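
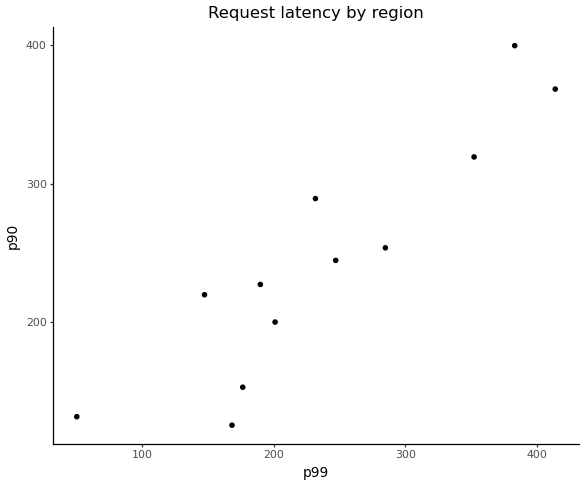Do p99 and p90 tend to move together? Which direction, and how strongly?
positive, strong

Points are positively correlated; strong (|r| ≈ 0.9).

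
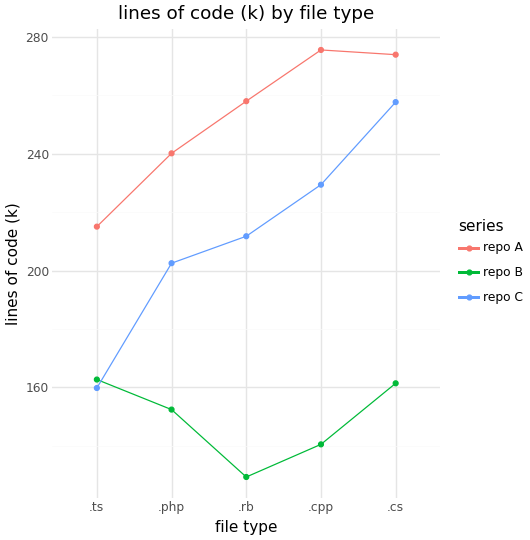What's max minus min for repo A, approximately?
Max .cpp ≈ 280, min .ts ≈ 220; range ≈ 60.

≈ 60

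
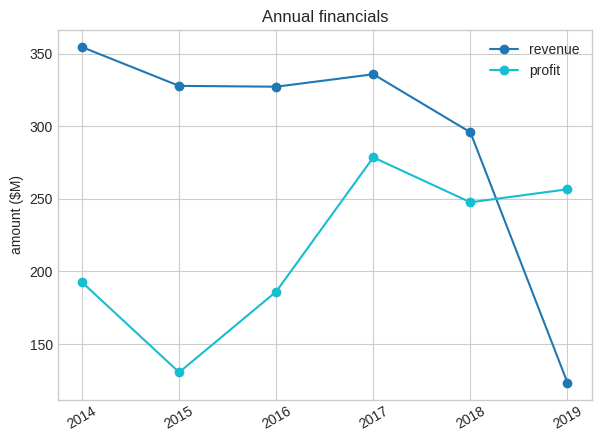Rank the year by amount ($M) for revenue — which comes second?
2017

Top 3 for revenue: 2014 ≈ 360, 2017 ≈ 340, 2015 ≈ 320.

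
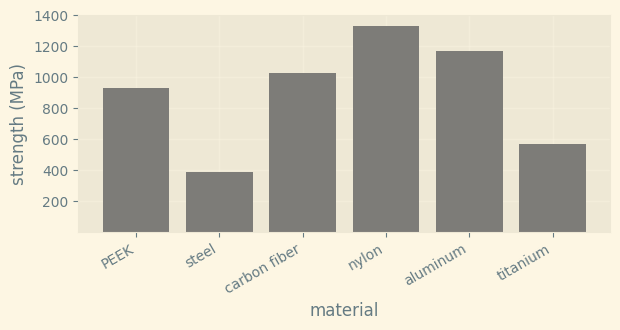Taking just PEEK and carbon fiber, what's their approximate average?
≈ 1000

(1000 + 1000) / 2 ≈ 1000.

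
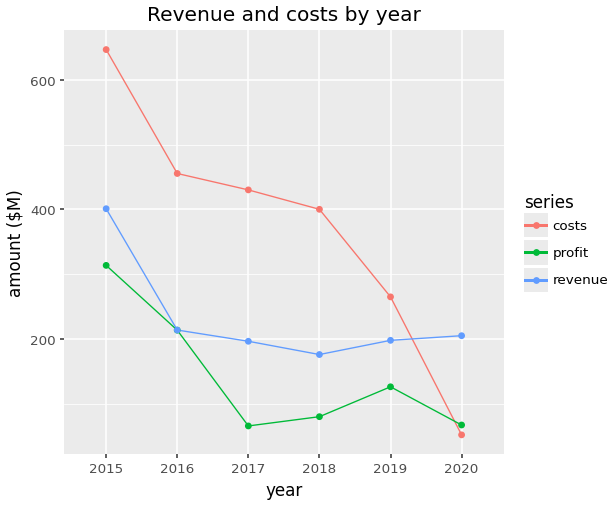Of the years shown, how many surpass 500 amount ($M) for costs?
Above 500: 2015.

1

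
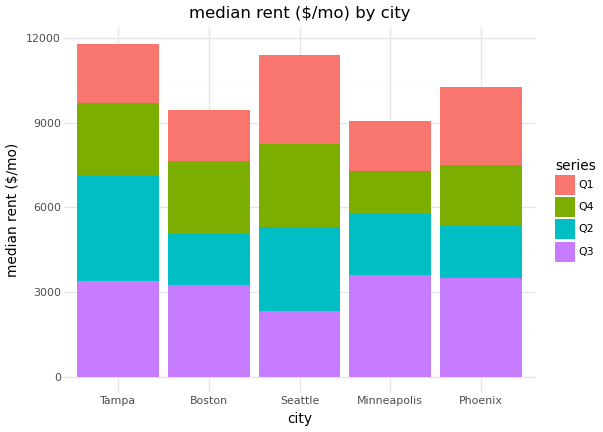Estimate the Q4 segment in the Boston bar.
≈ 3000

Q4 top ≈ 8000, bottom ≈ 5000; segment ≈ 3000.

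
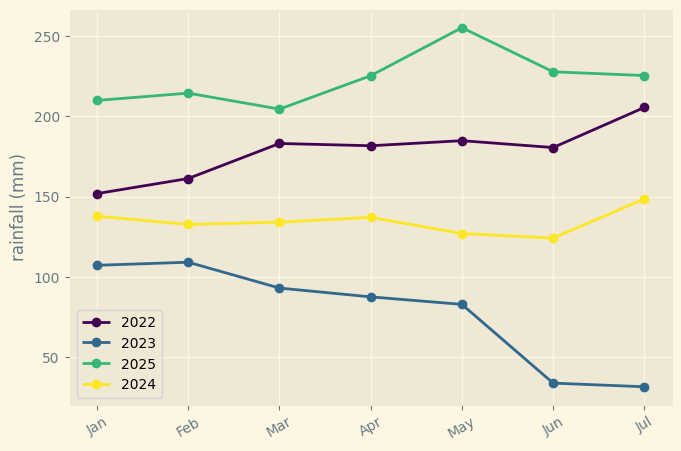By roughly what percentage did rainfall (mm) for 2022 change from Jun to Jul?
Jun ≈ 180, Jul ≈ 200; (200 − 180) / 180 ≈ +11.1%.

≈ +11.1%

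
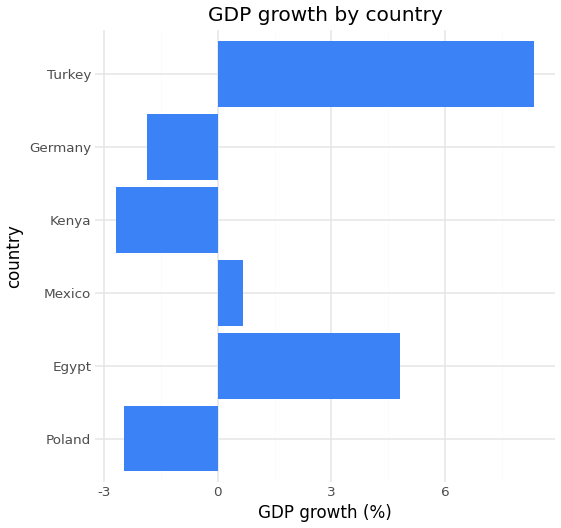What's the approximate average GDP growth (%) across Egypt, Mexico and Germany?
≈ 1

(5 + 1 + -2) / 3 ≈ 1.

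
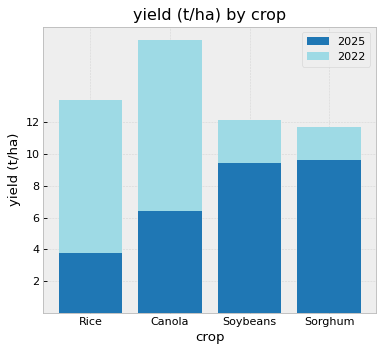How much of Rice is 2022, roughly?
≈ 10

2022 top ≈ 14, bottom ≈ 4; segment ≈ 10.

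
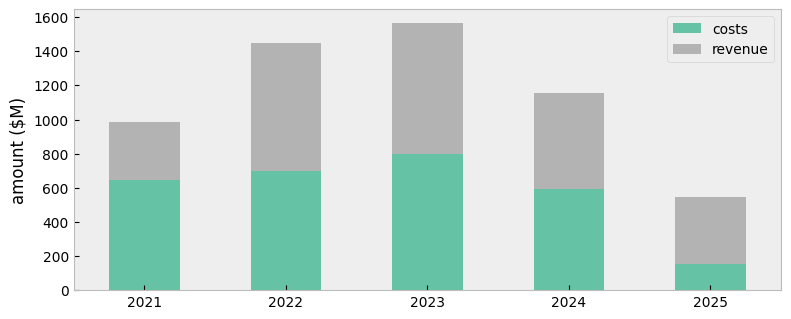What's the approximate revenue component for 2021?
revenue top ≈ 1000, bottom ≈ 600; segment ≈ 400.

≈ 400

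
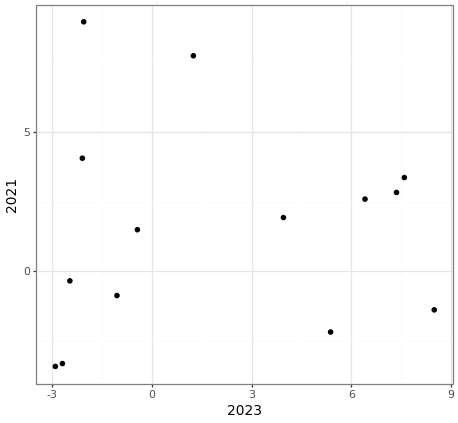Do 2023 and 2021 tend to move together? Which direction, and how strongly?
no clear correlation

Points are roughly uncorrelated; weak (|r| ≈ 0.0).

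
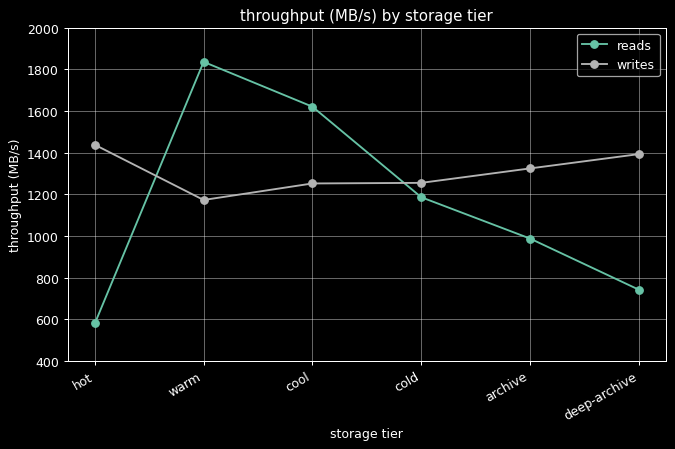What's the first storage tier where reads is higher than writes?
hot: reads ≈ 600 vs writes ≈ 1400 (not yet); warm: reads ≈ 1800 vs writes ≈ 1200 (first crossover).

warm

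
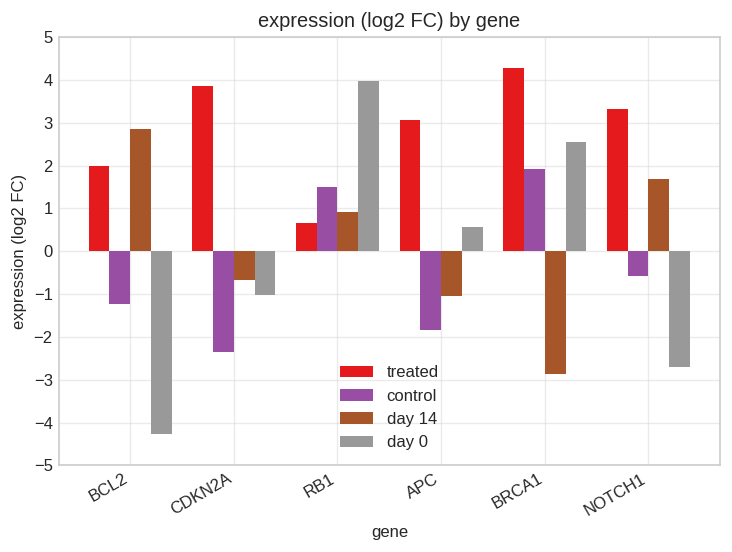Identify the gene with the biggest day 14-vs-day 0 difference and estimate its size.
BCL2: day 14 ≈ 3, day 0 ≈ -4 → gap ≈ 7. Next-largest (BRCA1) is only ≈ 6.

BCL2, ≈ 7 log2 FC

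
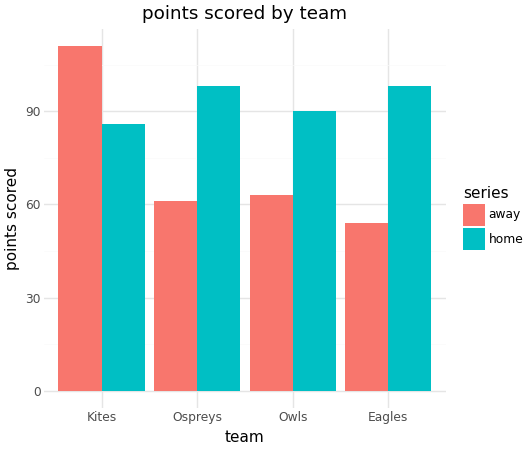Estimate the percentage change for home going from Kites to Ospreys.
≈ +11.1%

Kites ≈ 90, Ospreys ≈ 100; (100 − 90) / 90 ≈ +11.1%.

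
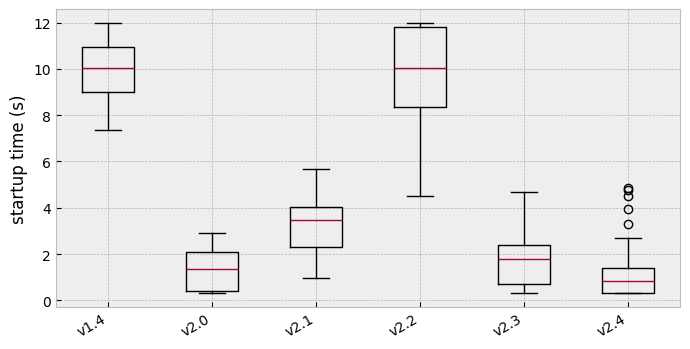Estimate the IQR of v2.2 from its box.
≈ 4

Q3 ≈ 12, Q1 ≈ 8; IQR ≈ 4.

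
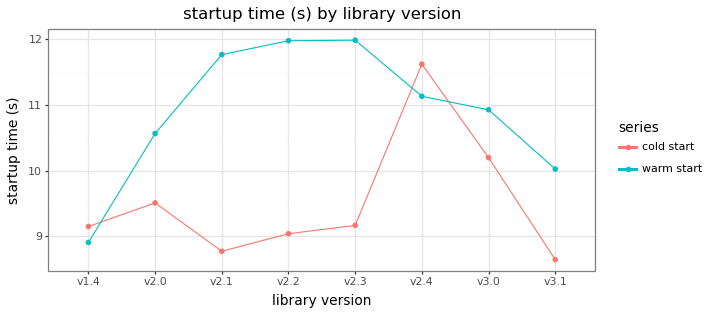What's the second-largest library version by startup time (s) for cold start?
Top 3 for cold start: v2.4 ≈ 11.5, v3.0 ≈ 10.0, v2.0 ≈ 9.5.

v3.0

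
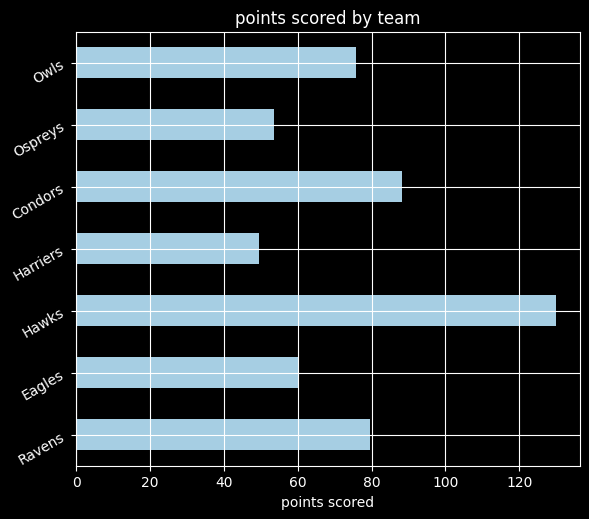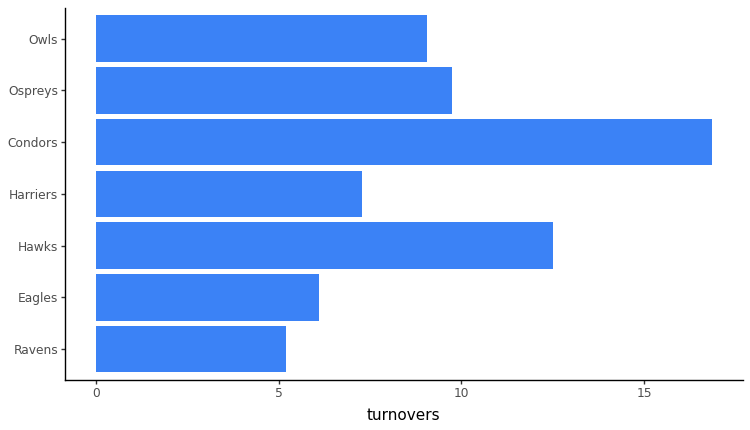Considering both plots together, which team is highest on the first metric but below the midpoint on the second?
Chart 2 median turnovers ≈ 10; below-median teams: Ravens, Eagles, Harriers. Among those, Ravens has the highest points scored (≈ 80).

Ravens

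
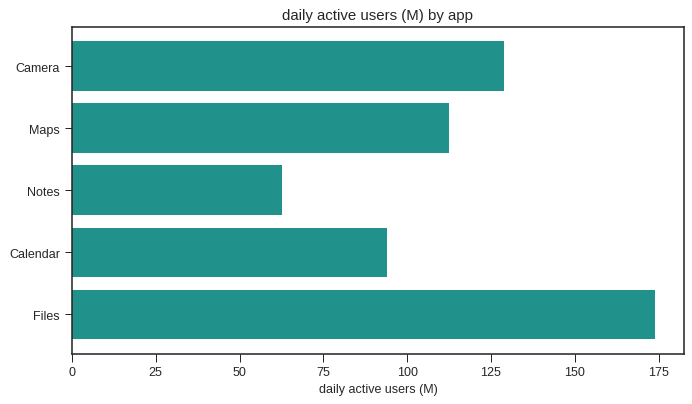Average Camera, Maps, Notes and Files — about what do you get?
(120 + 120 + 60 + 180) / 4 ≈ 120.

≈ 120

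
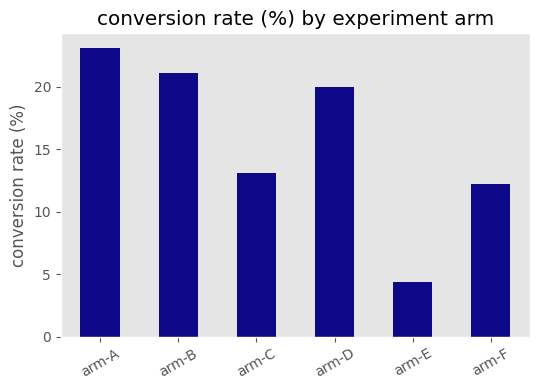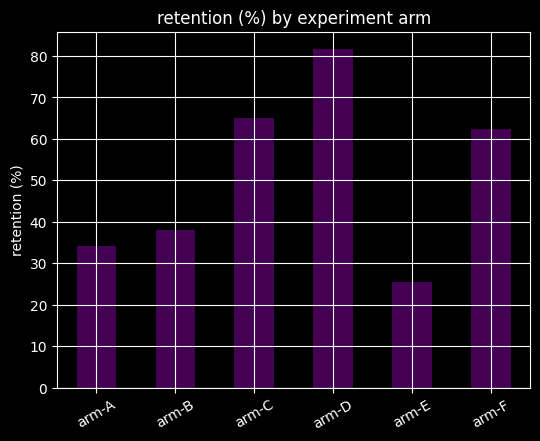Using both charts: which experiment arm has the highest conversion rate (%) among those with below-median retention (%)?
arm-A

Chart 2 median retention (%) ≈ 50; below-median experiment arms: arm-A, arm-B, arm-E. Among those, arm-A has the highest conversion rate (%) (≈ 25).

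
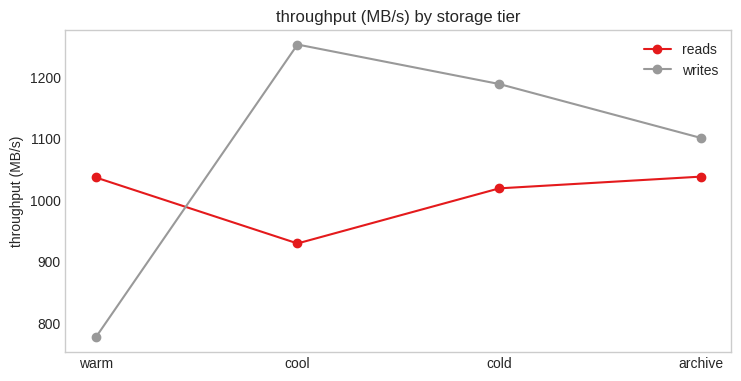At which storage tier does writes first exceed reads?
cool

warm: writes ≈ 800 vs reads ≈ 1050 (not yet); cool: writes ≈ 1250 vs reads ≈ 950 (first crossover).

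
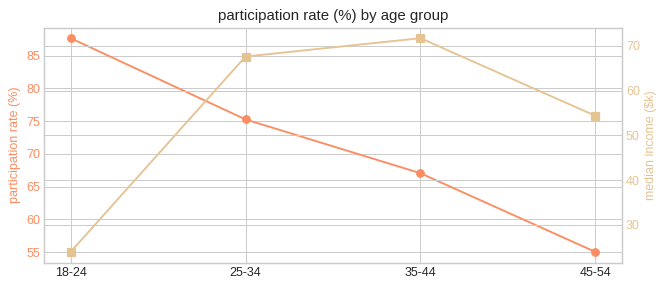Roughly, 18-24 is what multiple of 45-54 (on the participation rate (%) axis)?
≈ 1.64×

18-24 ≈ 90, 45-54 ≈ 55; 90/55 ≈ 1.64.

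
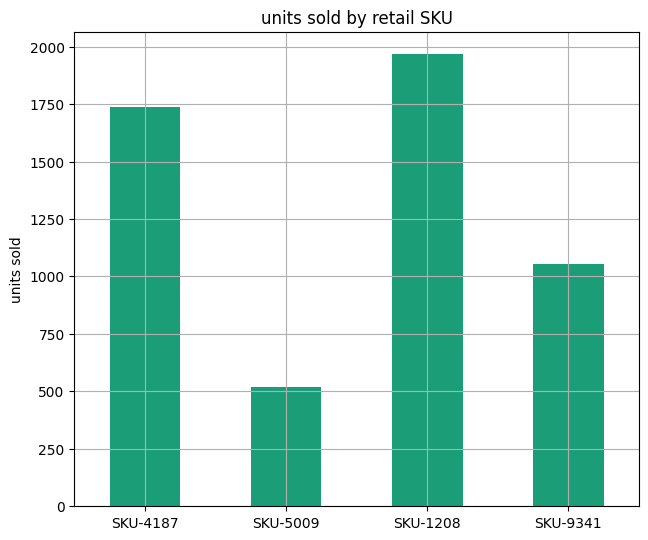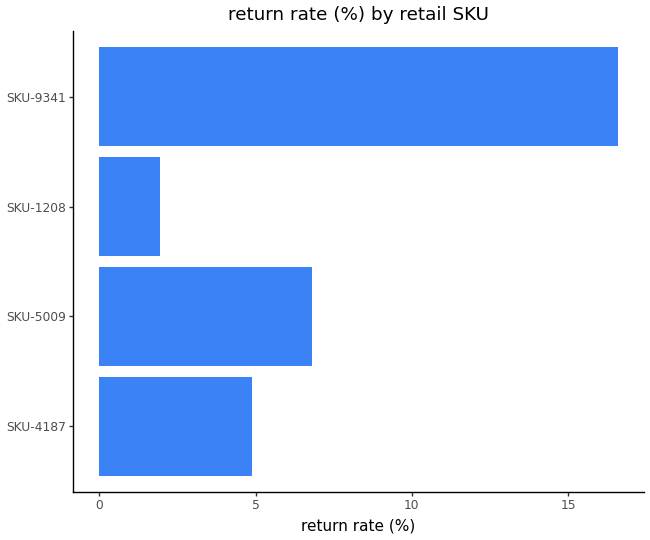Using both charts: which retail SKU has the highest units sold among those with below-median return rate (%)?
Chart 2 median return rate (%) ≈ 6; below-median retail SKUs: SKU-4187, SKU-1208. Among those, SKU-1208 has the highest units sold (≈ 2000).

SKU-1208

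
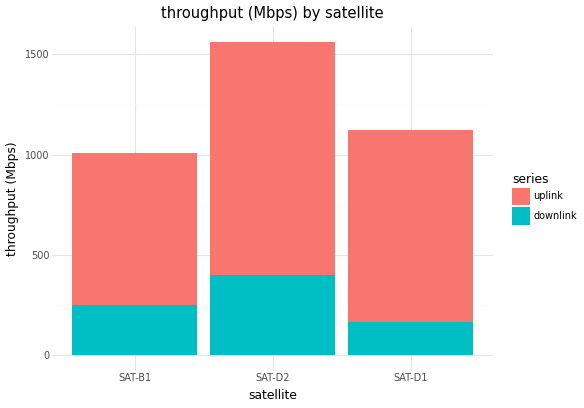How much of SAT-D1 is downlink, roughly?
≈ 200

downlink top ≈ 200, bottom ≈ 0; segment ≈ 200.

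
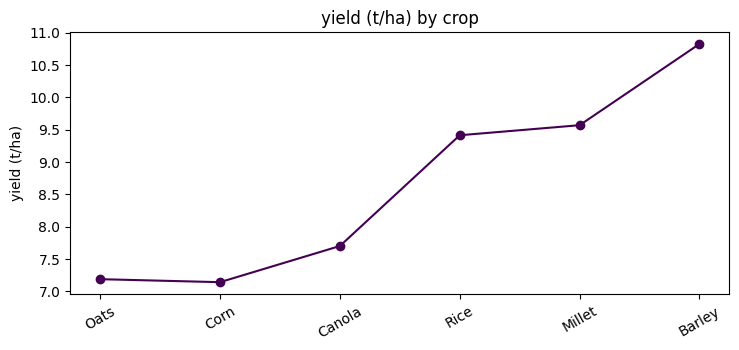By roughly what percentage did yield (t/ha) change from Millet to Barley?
Millet ≈ 9.5, Barley ≈ 11.0; (11.0 − 9.5) / 9.5 ≈ +15.8%.

≈ +15.8%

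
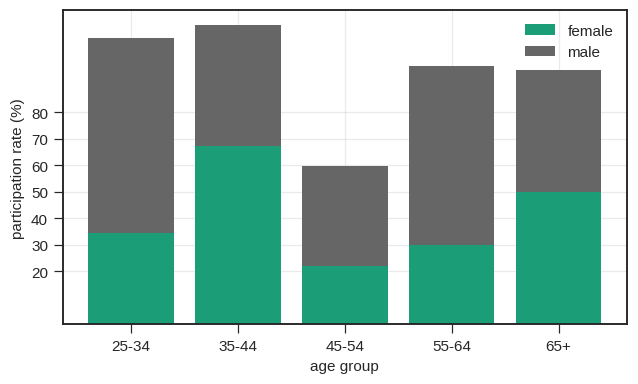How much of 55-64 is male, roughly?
≈ 70

male top ≈ 100, bottom ≈ 30; segment ≈ 70.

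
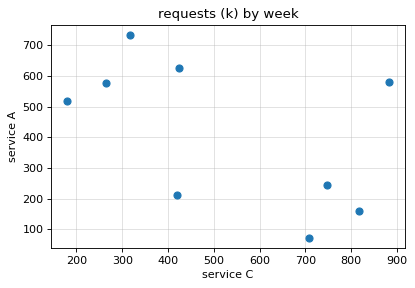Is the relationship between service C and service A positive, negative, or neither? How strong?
negative, moderate

Points are negatively correlated; moderate (|r| ≈ 0.5).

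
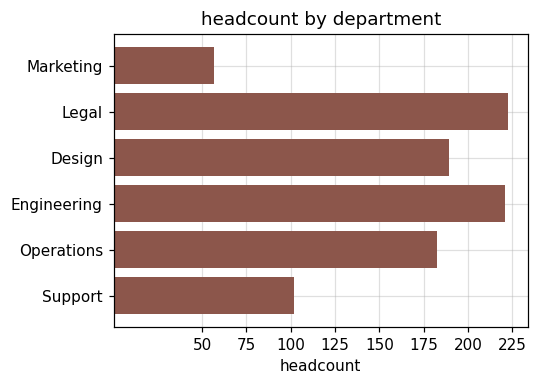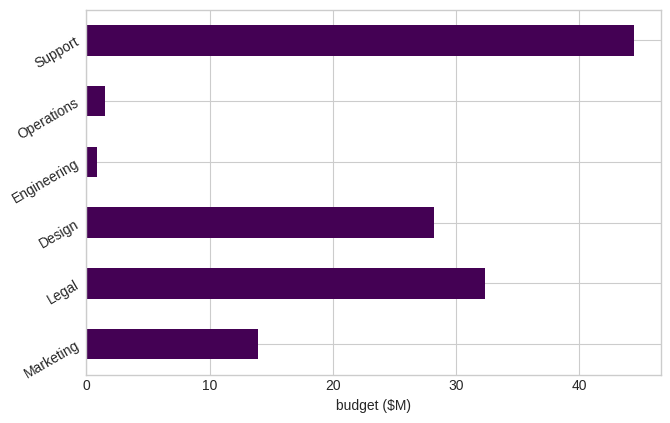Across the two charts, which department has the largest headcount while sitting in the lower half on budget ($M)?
Chart 2 median budget ($M) ≈ 20; below-median departments: Marketing, Engineering, Operations. Among those, Engineering has the highest headcount (≈ 225).

Engineering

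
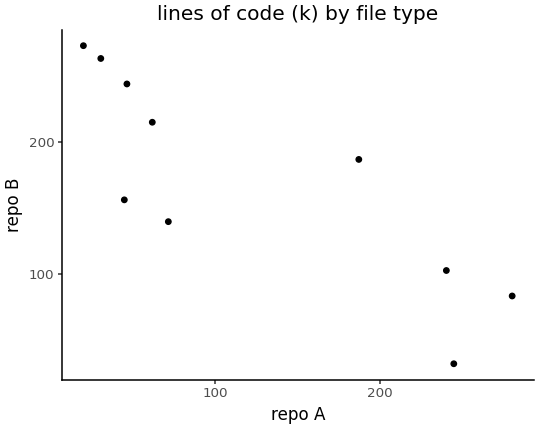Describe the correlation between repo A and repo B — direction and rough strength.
negative, strong

Points are negatively correlated; strong (|r| ≈ 0.8).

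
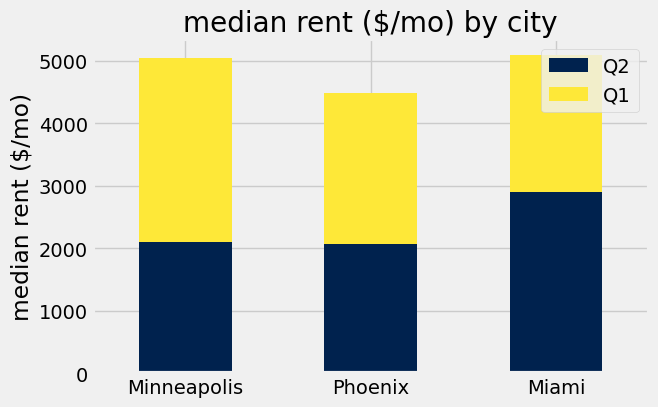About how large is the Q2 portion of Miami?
Q2 top ≈ 3000, bottom ≈ 0; segment ≈ 3000.

≈ 3000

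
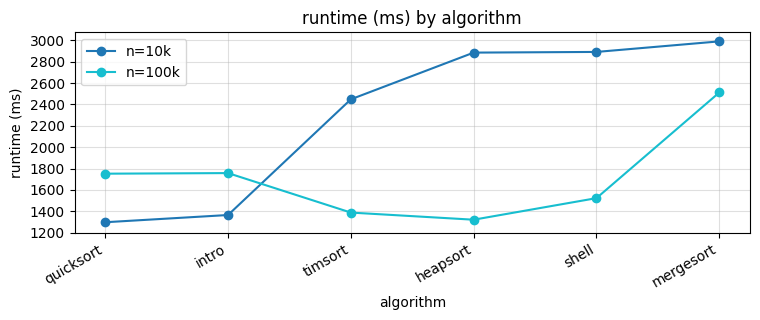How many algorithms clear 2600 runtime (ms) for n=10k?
3

Above 2600: heapsort, shell, mergesort.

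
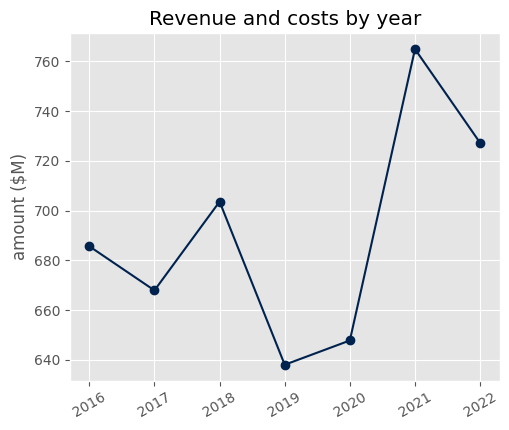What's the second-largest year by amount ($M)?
2022

Top 3: 2021 ≈ 760, 2022 ≈ 720, 2018 ≈ 700.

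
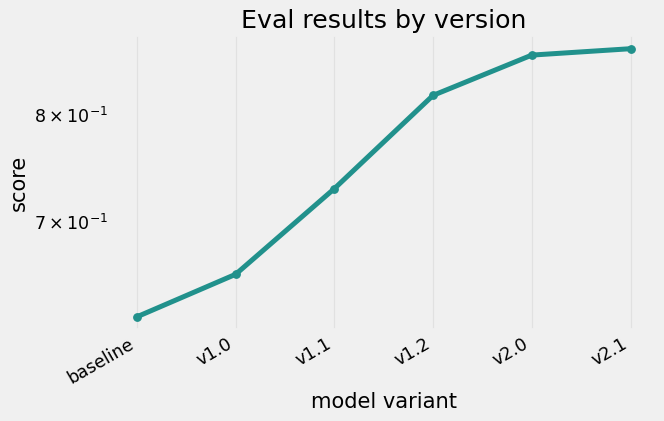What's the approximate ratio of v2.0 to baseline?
≈ 1.42×

v2.0 ≈ 0.85, baseline ≈ 0.60; 0.85/0.60 ≈ 1.42.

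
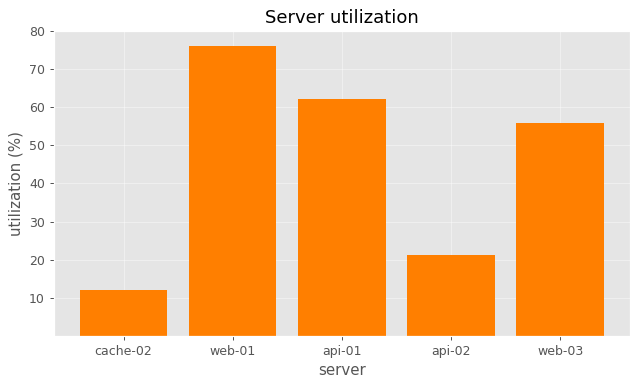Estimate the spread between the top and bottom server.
Max web-01 ≈ 80, min cache-02 ≈ 10; range ≈ 70.

≈ 70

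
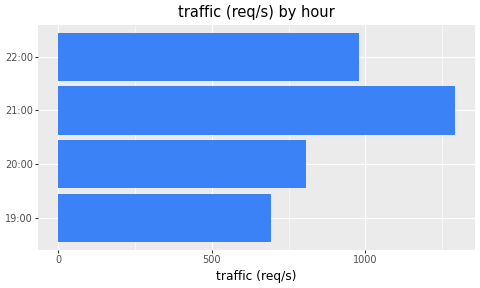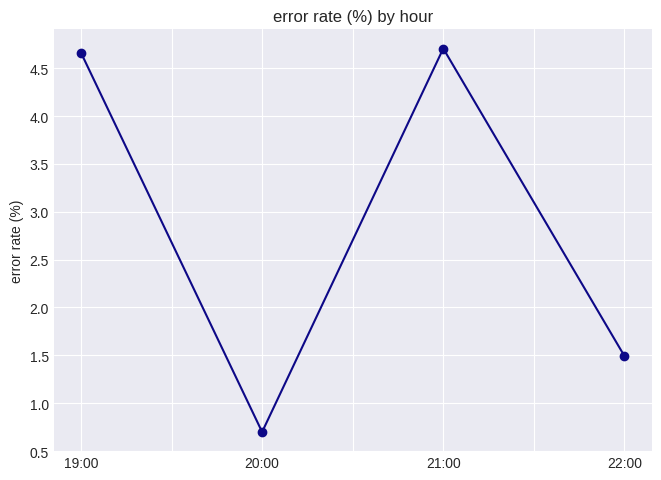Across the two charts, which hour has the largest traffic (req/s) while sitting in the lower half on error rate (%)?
22:00

Chart 2 median error rate (%) ≈ 3; below-median hours: 20:00, 22:00. Among those, 22:00 has the highest traffic (req/s) (≈ 1000).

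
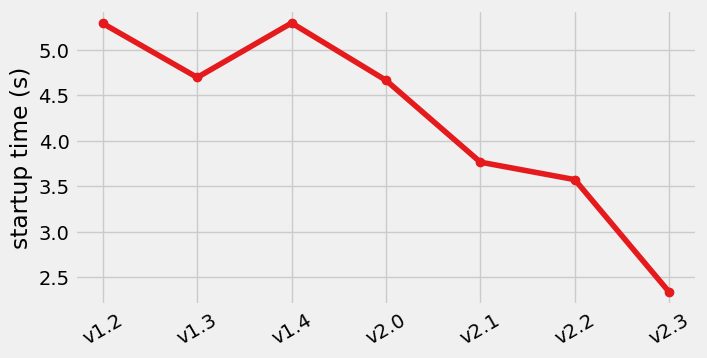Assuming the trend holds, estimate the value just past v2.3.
≈ 1.75

Last three: 4.0, 3.5, 2.5 → slope ≈ -0.75/step → next ≈ 1.75.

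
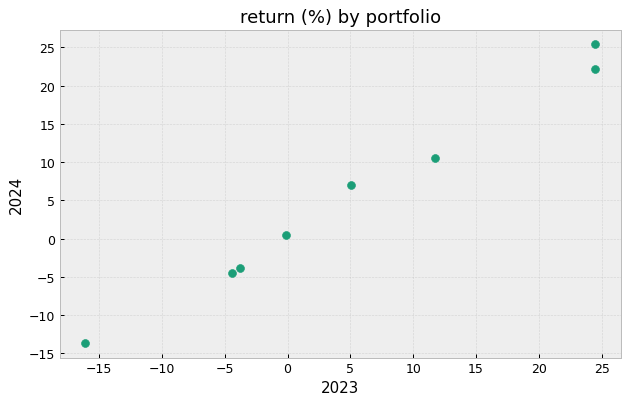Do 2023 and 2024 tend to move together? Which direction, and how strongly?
Points are positively correlated; strong (|r| ≈ 1.0).

positive, strong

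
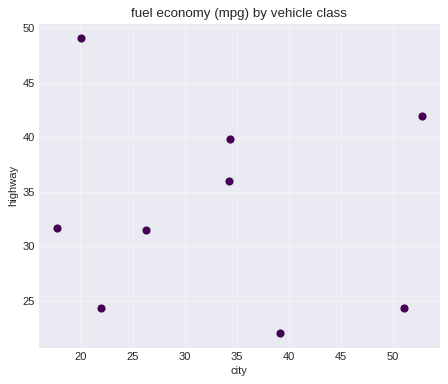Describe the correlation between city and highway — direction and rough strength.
Points are roughly uncorrelated; weak (|r| ≈ 0.1).

no clear correlation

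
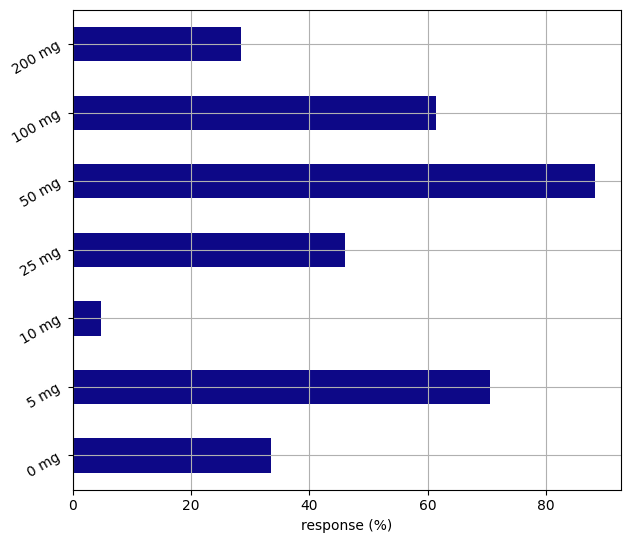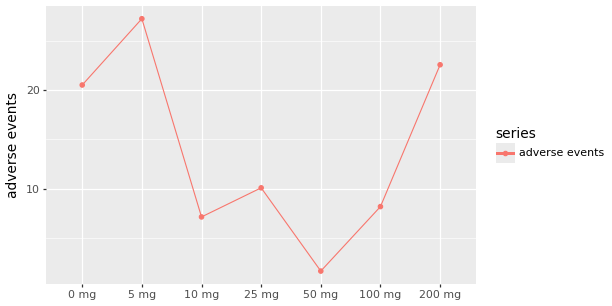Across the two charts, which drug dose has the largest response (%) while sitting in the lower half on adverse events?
Chart 2 median adverse events ≈ 10; below-median drug doses: 10 mg, 50 mg, 100 mg. Among those, 50 mg has the highest response (%) (≈ 90).

50 mg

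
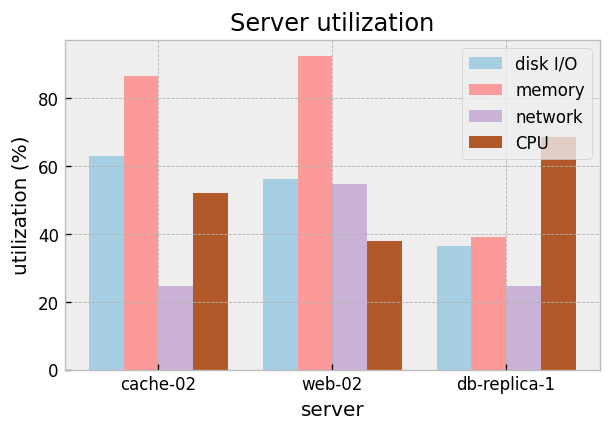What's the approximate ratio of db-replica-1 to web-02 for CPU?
≈ 1.75×

db-replica-1 ≈ 70, web-02 ≈ 40; 70/40 ≈ 1.75.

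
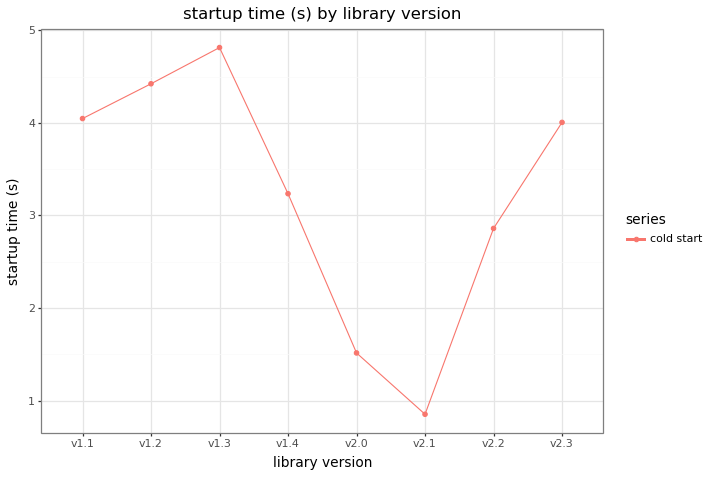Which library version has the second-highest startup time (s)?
Top 3: v1.3 ≈ 5.0, v1.2 ≈ 4.5, v1.1 ≈ 4.0.

v1.2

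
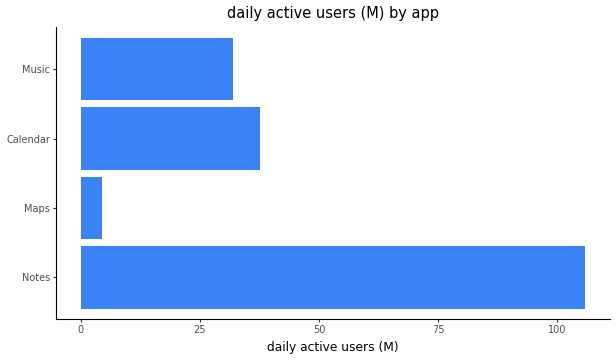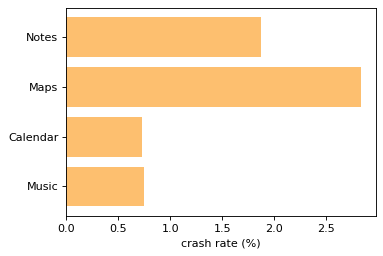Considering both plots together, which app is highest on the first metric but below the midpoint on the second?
Chart 2 median crash rate (%) ≈ 1.5; below-median apps: Calendar, Music. Among those, Calendar has the highest daily active users (M) (≈ 40).

Calendar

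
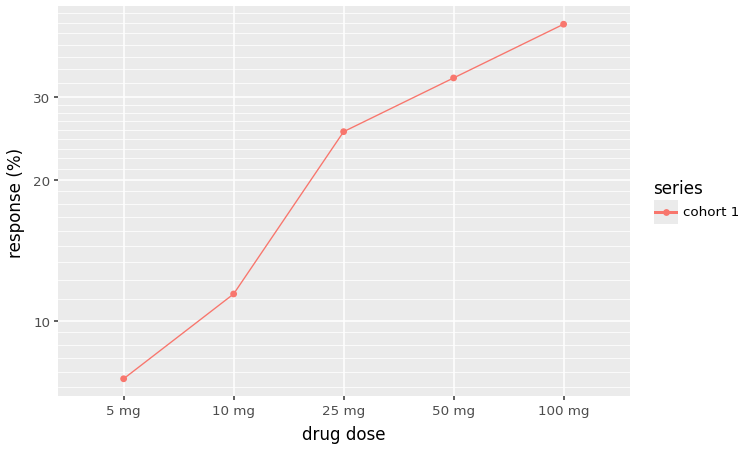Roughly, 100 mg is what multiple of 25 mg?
≈ 1.8×

100 mg ≈ 45, 25 mg ≈ 25; 45/25 ≈ 1.8.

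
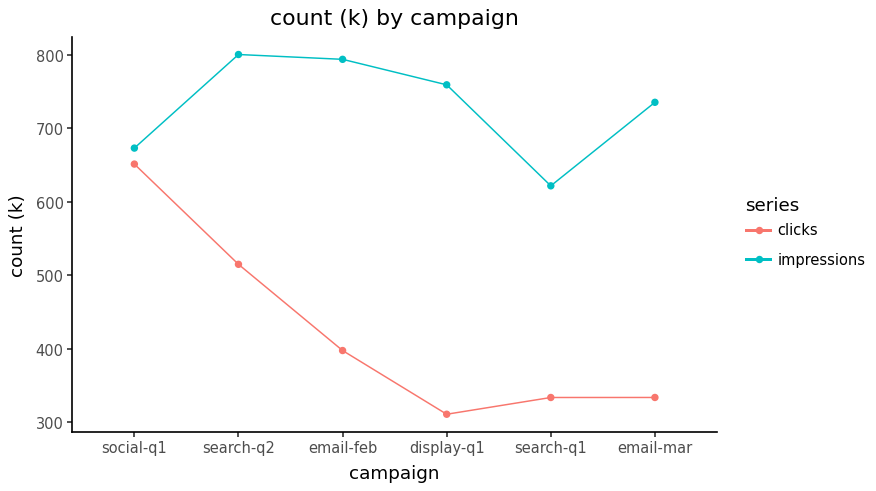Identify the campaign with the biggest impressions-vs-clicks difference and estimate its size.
display-q1, ≈ 450 k

display-q1: impressions ≈ 750, clicks ≈ 300 → gap ≈ 450. Next-largest (email-mar) is only ≈ 400.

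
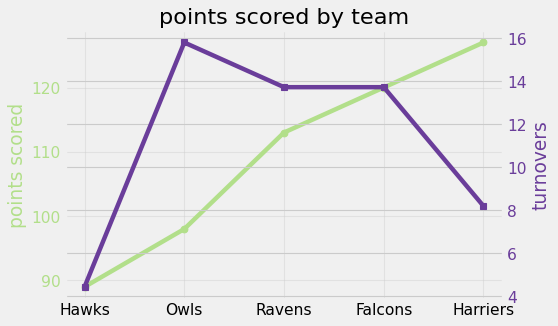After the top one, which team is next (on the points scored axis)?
Top 3 (on the points scored axis): Harriers ≈ 125, Falcons ≈ 120, Ravens ≈ 115.

Falcons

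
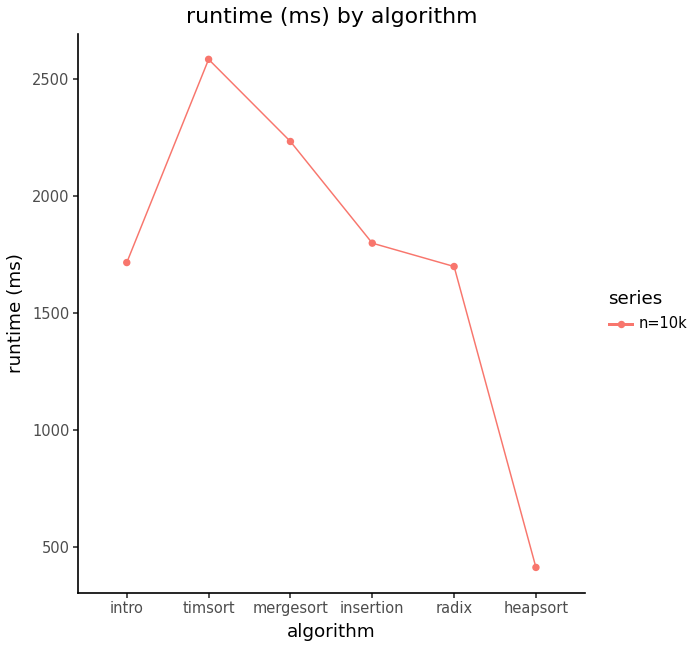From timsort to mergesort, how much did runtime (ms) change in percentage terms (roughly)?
timsort ≈ 2600, mergesort ≈ 2200; (2200 − 2600) / 2600 ≈ -15.4%.

≈ -15.4%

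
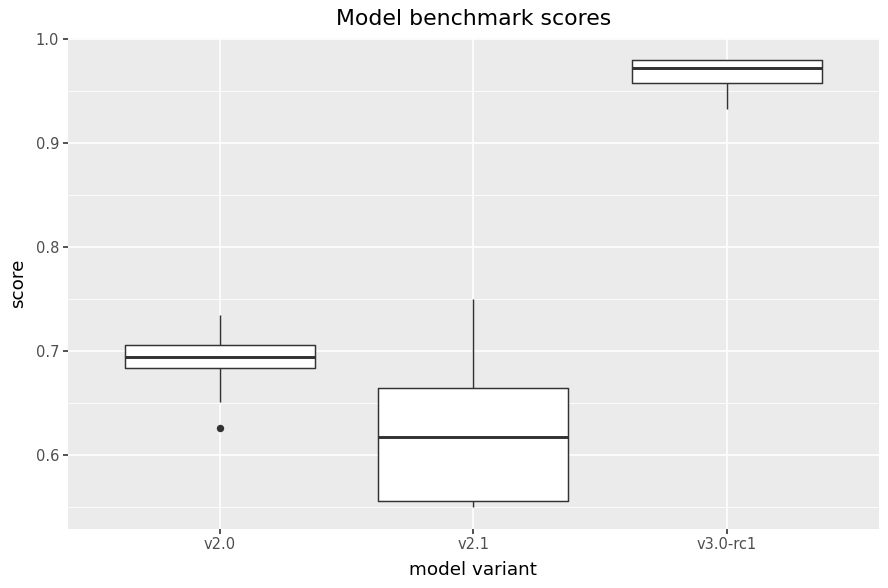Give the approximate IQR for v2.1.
Q3 ≈ 0.65, Q1 ≈ 0.55; IQR ≈ 0.10.

≈ 0.10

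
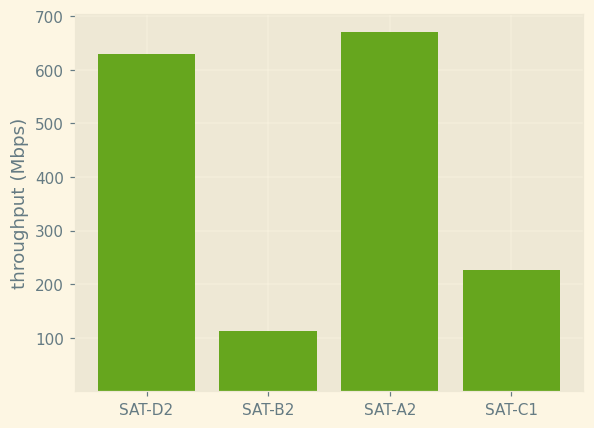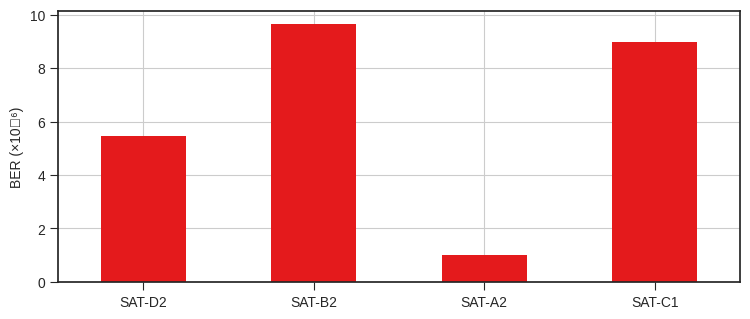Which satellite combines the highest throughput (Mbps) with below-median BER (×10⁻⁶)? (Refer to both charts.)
Chart 2 median BER (×10⁻⁶) ≈ 7; below-median satellites: SAT-D2, SAT-A2. Among those, SAT-A2 has the highest throughput (Mbps) (≈ 700).

SAT-A2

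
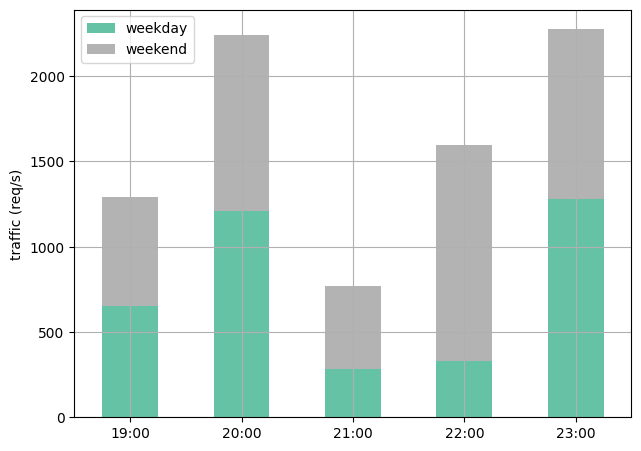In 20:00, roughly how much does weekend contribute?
weekend top ≈ 2200, bottom ≈ 1200; segment ≈ 1000.

≈ 1000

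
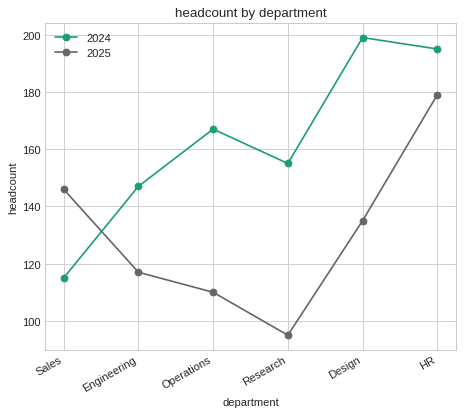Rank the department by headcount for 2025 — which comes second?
Top 3 for 2025: HR ≈ 180, Sales ≈ 150, Design ≈ 140.

Sales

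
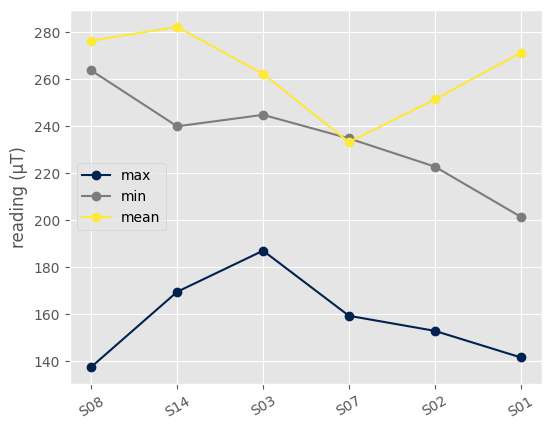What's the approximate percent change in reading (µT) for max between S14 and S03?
≈ +12.5%

S14 ≈ 160, S03 ≈ 180; (180 − 160) / 160 ≈ +12.5%.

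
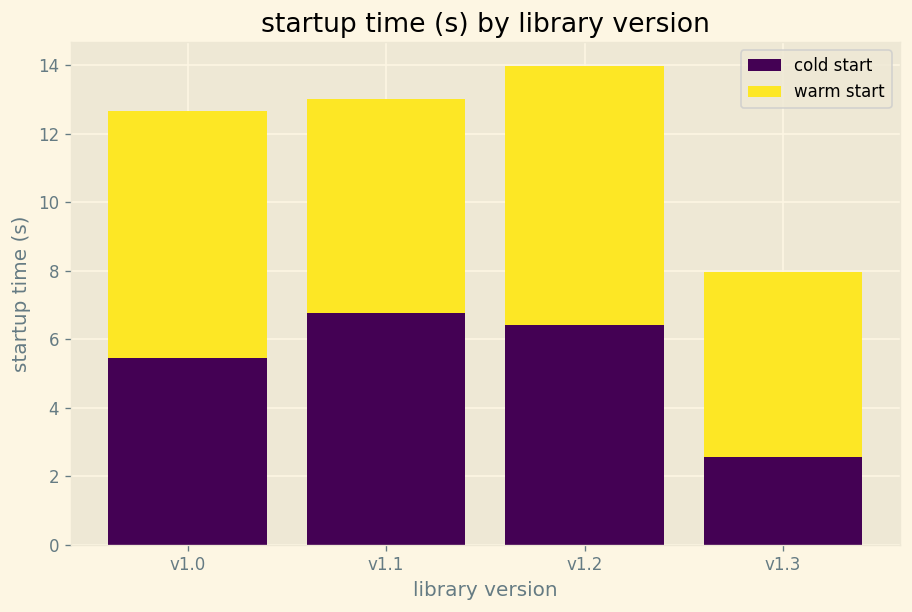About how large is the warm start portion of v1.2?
warm start top ≈ 14, bottom ≈ 6; segment ≈ 8.

≈ 8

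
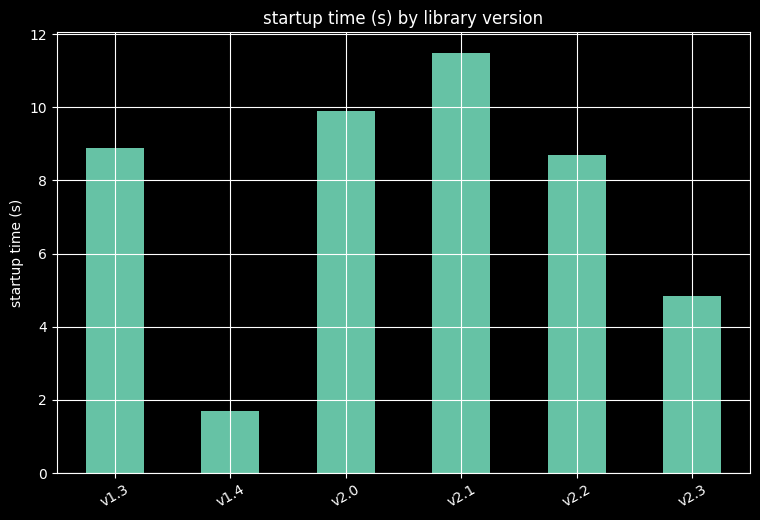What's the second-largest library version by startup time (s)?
v2.0

Top 3: v2.1 ≈ 11, v2.0 ≈ 10, v1.3 ≈ 9.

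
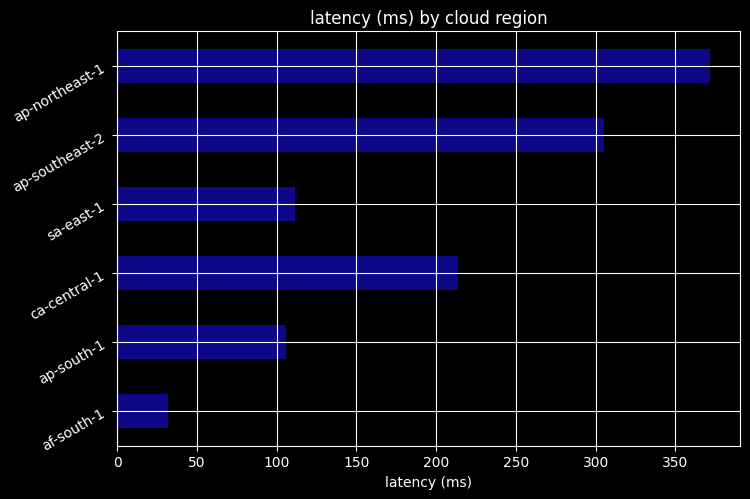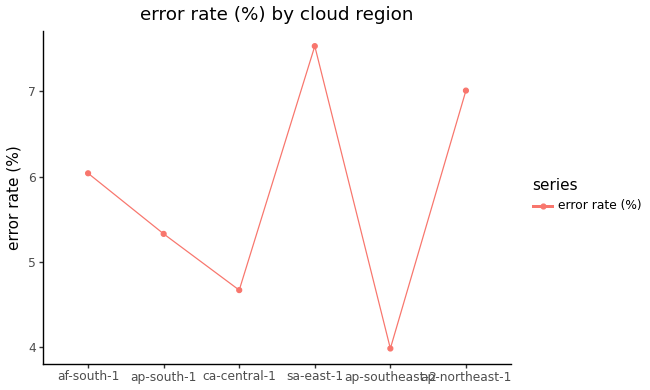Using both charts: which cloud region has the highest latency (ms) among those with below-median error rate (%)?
Chart 2 median error rate (%) ≈ 6; below-median cloud regions: ap-south-1, ca-central-1, ap-southeast-2. Among those, ap-southeast-2 has the highest latency (ms) (≈ 300).

ap-southeast-2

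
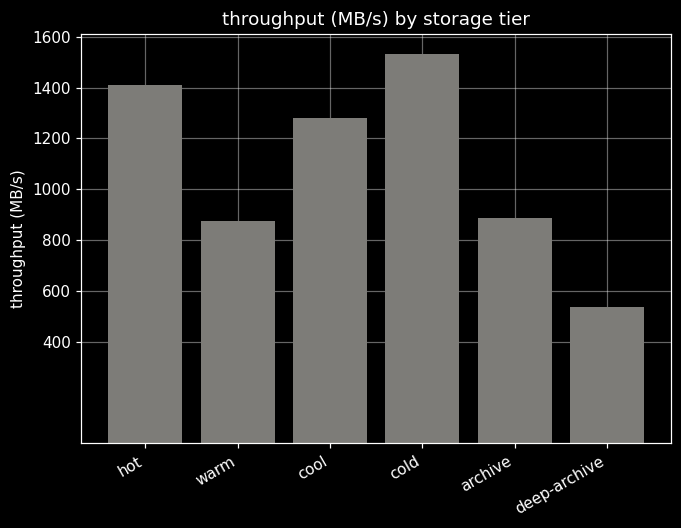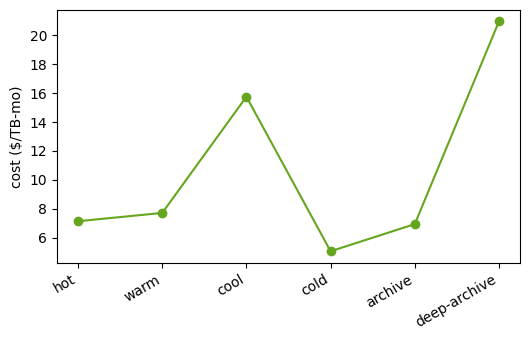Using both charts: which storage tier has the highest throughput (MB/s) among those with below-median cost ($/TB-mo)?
Chart 2 median cost ($/TB-mo) ≈ 8; below-median storage tiers: hot, cold, archive. Among those, cold has the highest throughput (MB/s) (≈ 1600).

cold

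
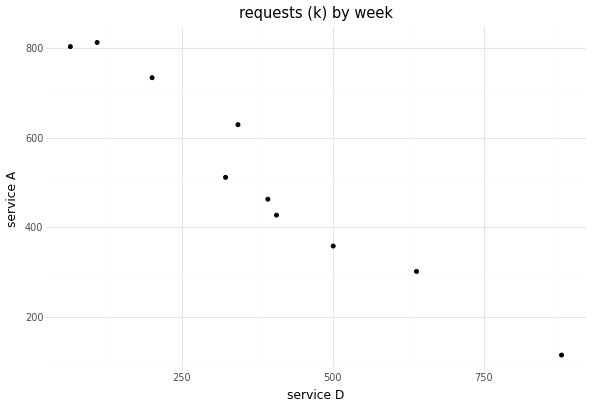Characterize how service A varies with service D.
negative, strong

Points are negatively correlated; strong (|r| ≈ 1.0).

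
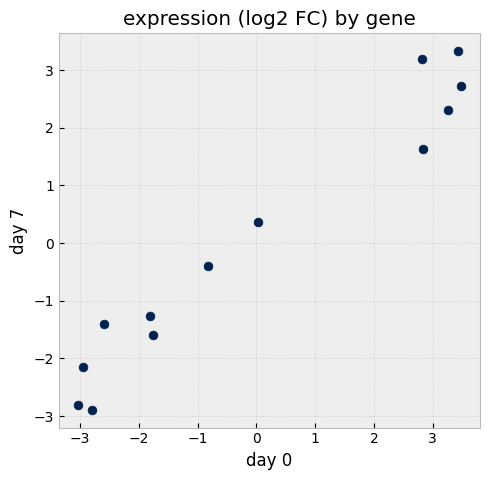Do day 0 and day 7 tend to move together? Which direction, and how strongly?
positive, strong

Points are positively correlated; strong (|r| ≈ 1.0).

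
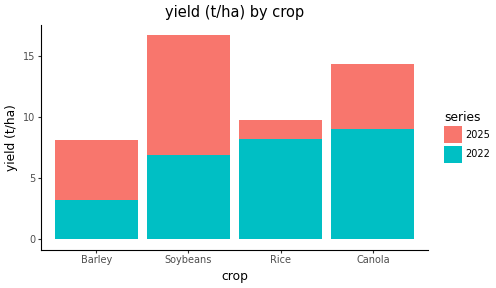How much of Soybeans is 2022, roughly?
≈ 6

2022 top ≈ 6, bottom ≈ 0; segment ≈ 6.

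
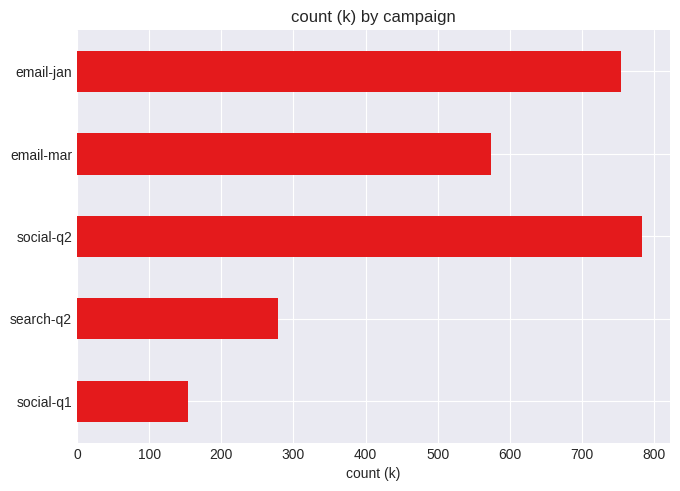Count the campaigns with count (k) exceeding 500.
Above 500: social-q2, email-mar, email-jan.

3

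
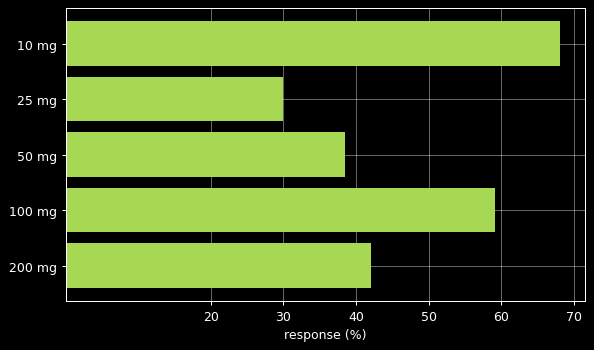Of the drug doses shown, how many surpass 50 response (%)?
2

Above 50: 10 mg, 100 mg.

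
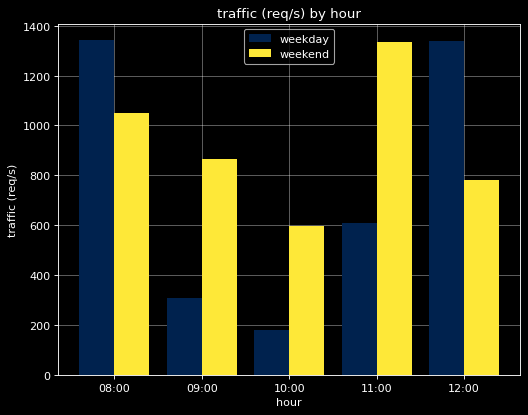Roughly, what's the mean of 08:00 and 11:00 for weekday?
≈ 1000

(1400 + 600) / 2 ≈ 1000.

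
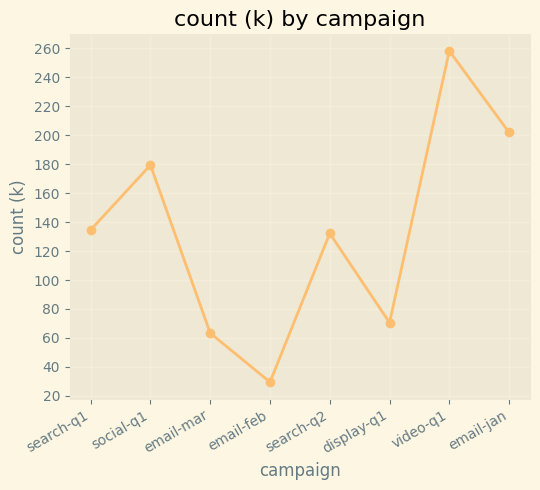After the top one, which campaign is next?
email-jan

Top 3: video-q1 ≈ 260, email-jan ≈ 200, social-q1 ≈ 180.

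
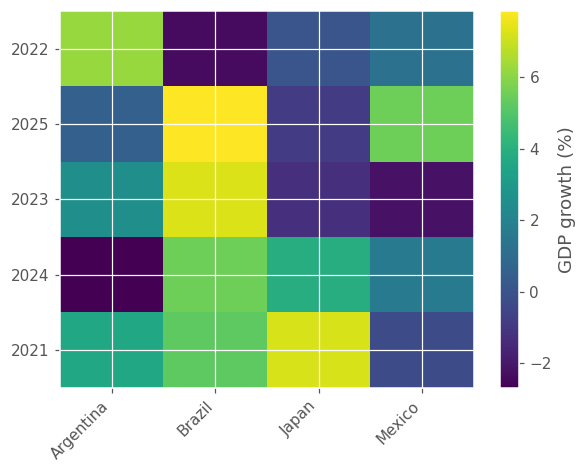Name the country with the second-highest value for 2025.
Top 3 for 2025: Brazil ≈ 8, Mexico ≈ 6, Argentina ≈ 1.

Mexico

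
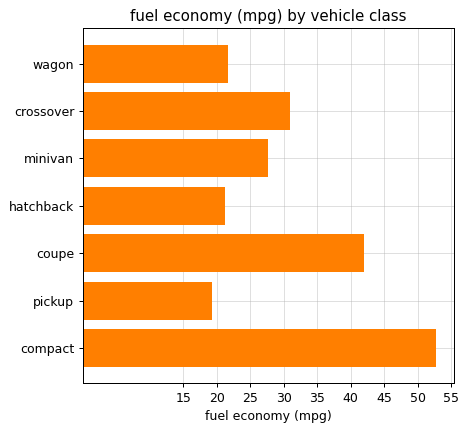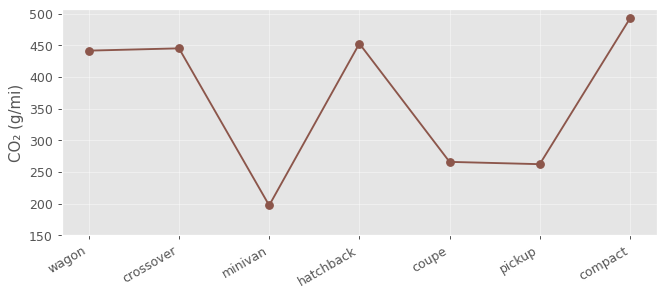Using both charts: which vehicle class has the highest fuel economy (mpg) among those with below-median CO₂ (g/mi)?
coupe

Chart 2 median CO₂ (g/mi) ≈ 450; below-median vehicle classes: minivan, coupe, pickup. Among those, coupe has the highest fuel economy (mpg) (≈ 40).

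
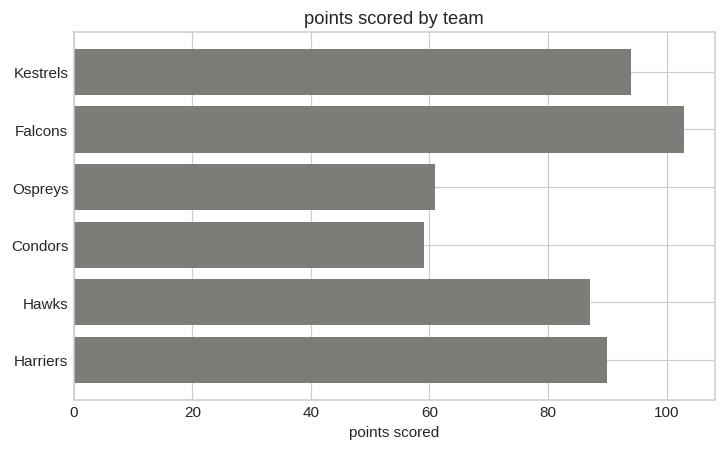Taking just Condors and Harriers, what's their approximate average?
(60 + 90) / 2 ≈ 75.

≈ 75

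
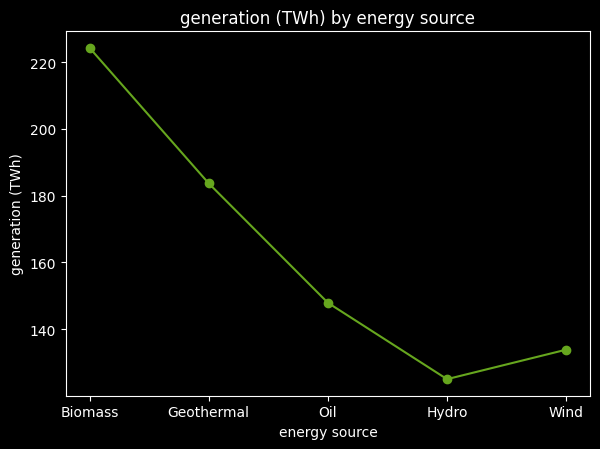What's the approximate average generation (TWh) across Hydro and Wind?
(120 + 130) / 2 ≈ 125.

≈ 125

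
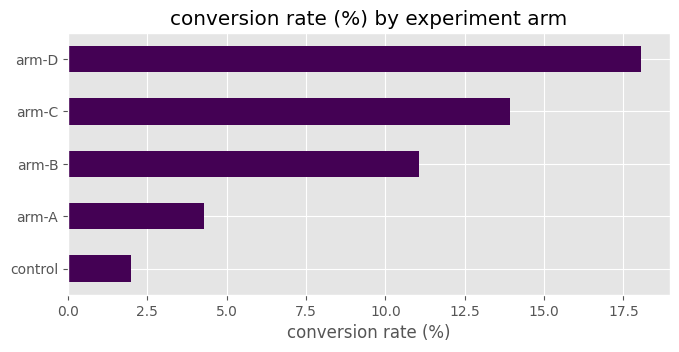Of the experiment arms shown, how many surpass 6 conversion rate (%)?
Above 6: arm-B, arm-C, arm-D.

3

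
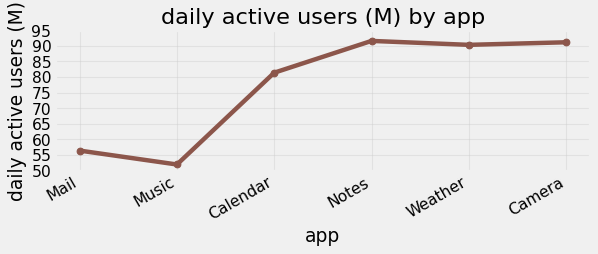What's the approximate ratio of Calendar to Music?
≈ 1.6×

Calendar ≈ 80, Music ≈ 50; 80/50 ≈ 1.6.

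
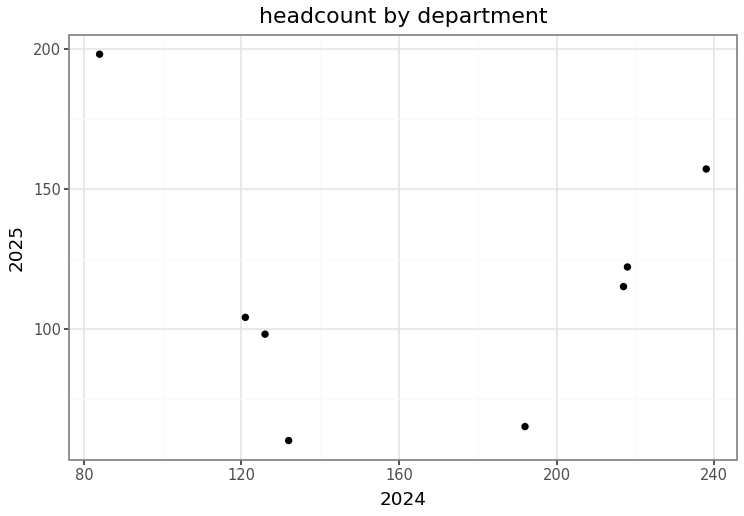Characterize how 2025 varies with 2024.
no clear correlation

Points are roughly uncorrelated; weak (|r| ≈ 0.1).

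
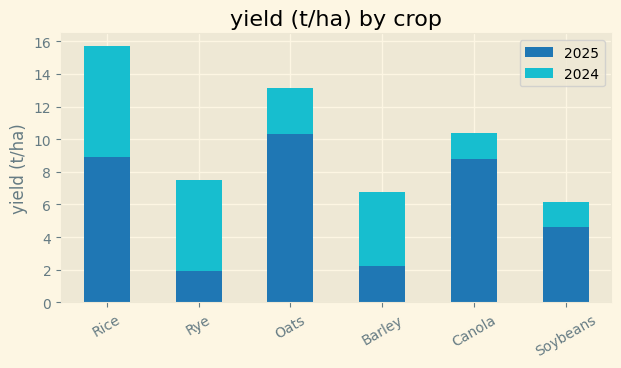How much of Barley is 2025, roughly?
2025 top ≈ 2, bottom ≈ 0; segment ≈ 2.

≈ 2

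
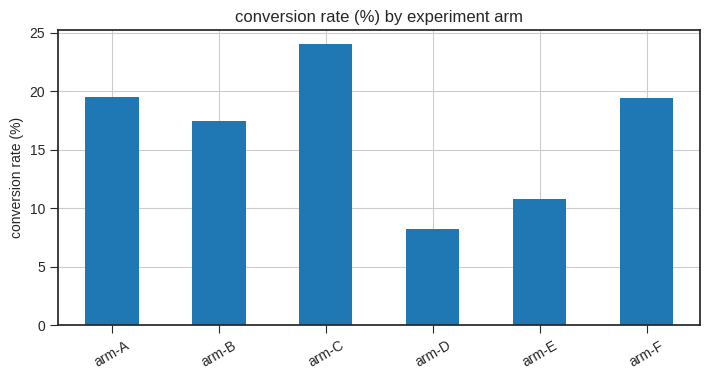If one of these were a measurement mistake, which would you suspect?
arm-D

arm-D ≈ 8; the rest sit between ≈ 10 and ≈ 24.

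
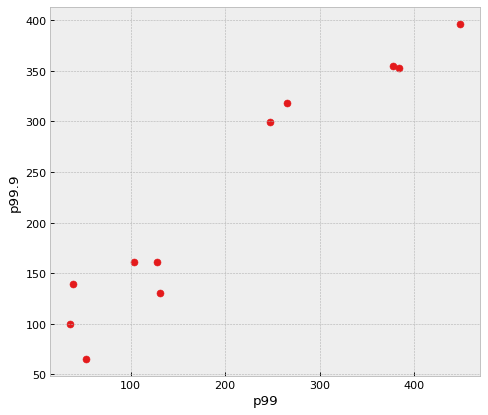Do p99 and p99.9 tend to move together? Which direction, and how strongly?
Points are positively correlated; strong (|r| ≈ 1.0).

positive, strong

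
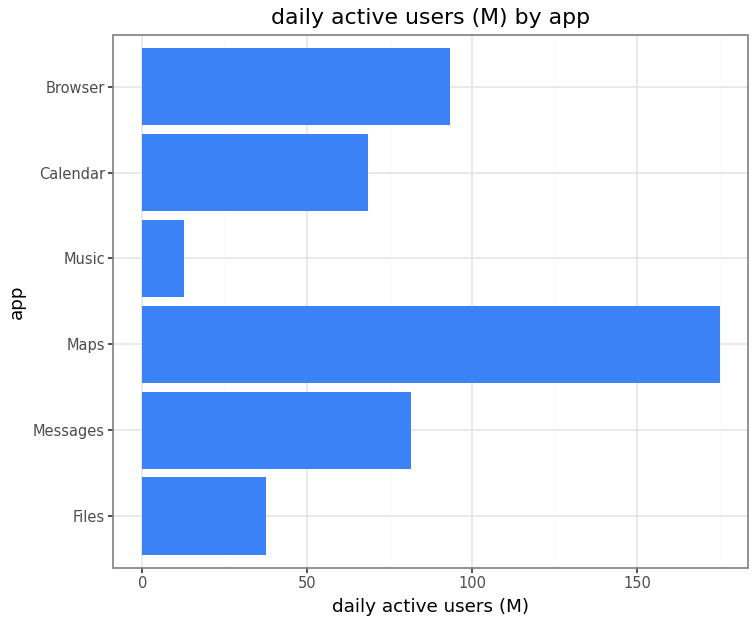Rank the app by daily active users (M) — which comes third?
Top 4: Maps ≈ 180, Browser ≈ 100, Messages ≈ 80, Calendar ≈ 60.

Messages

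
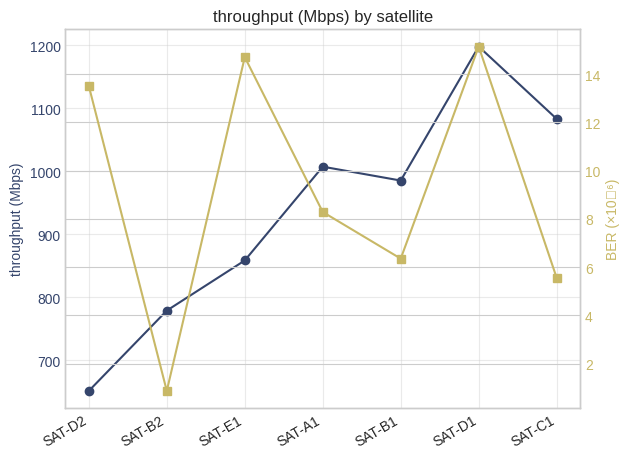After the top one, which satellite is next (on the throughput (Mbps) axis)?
SAT-C1

Top 3 (on the throughput (Mbps) axis): SAT-D1 ≈ 1200, SAT-C1 ≈ 1100, SAT-A1 ≈ 1000.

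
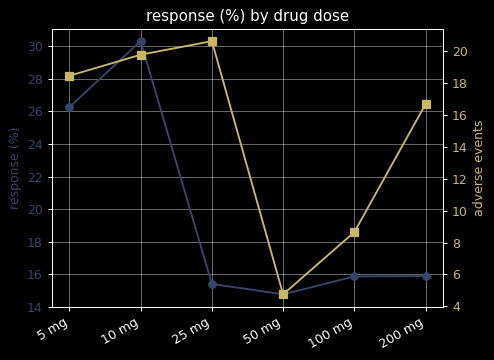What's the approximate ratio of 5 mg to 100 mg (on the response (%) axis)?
≈ 1.62×

5 mg ≈ 26, 100 mg ≈ 16; 26/16 ≈ 1.62.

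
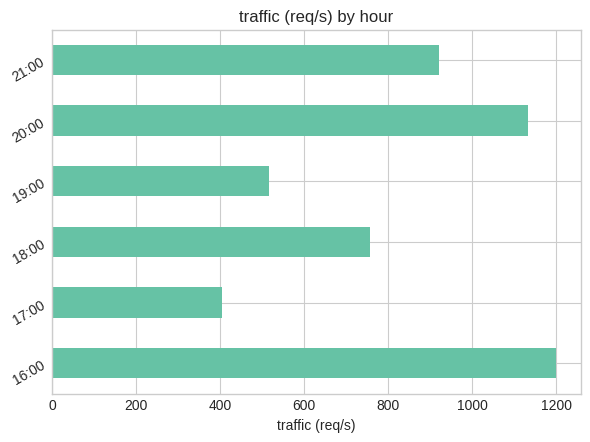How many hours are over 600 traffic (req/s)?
Above 600: 16:00, 18:00, 20:00, 21:00.

4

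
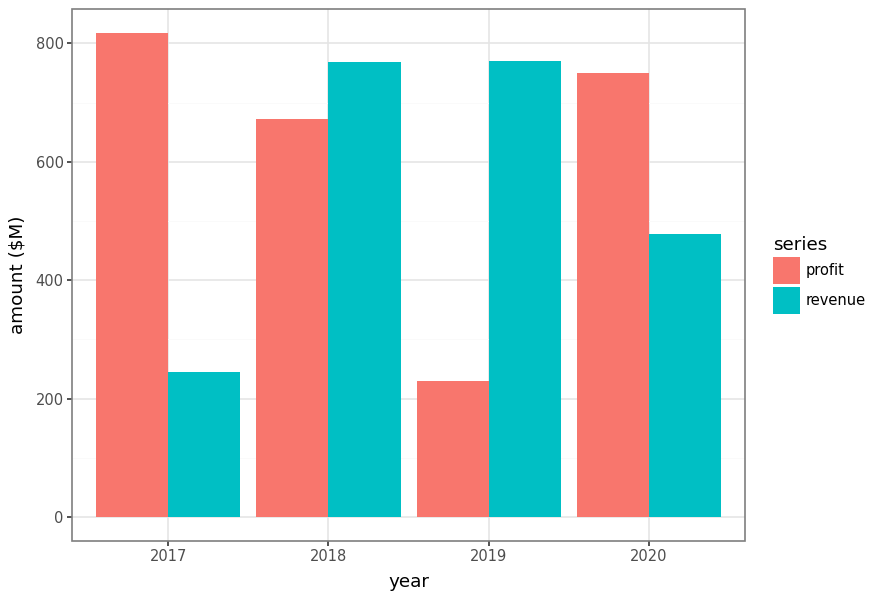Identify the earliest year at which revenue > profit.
2017: revenue ≈ 200 vs profit ≈ 800 (not yet); 2018: revenue ≈ 800 vs profit ≈ 700 (first crossover).

2018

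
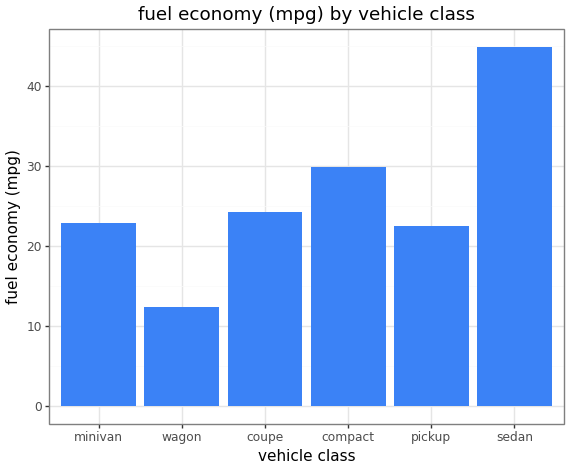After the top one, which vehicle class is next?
Top 3: sedan ≈ 45, compact ≈ 30, coupe ≈ 25.

compact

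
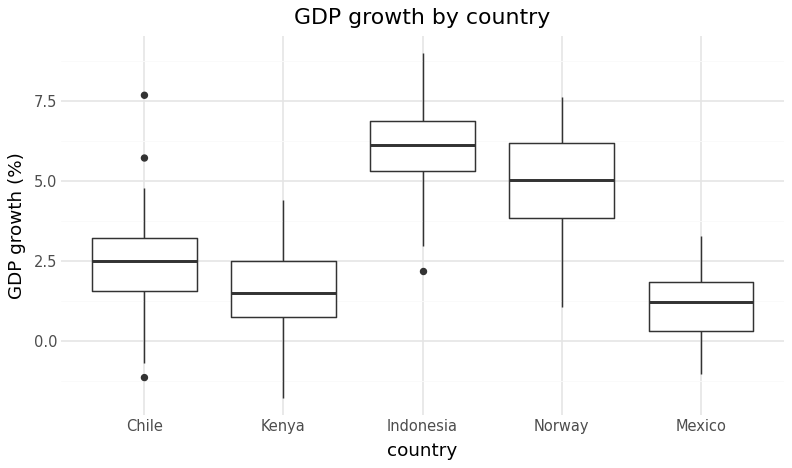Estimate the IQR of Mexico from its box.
≈ 1.5

Q3 ≈ 2.0, Q1 ≈ 0.5; IQR ≈ 1.5.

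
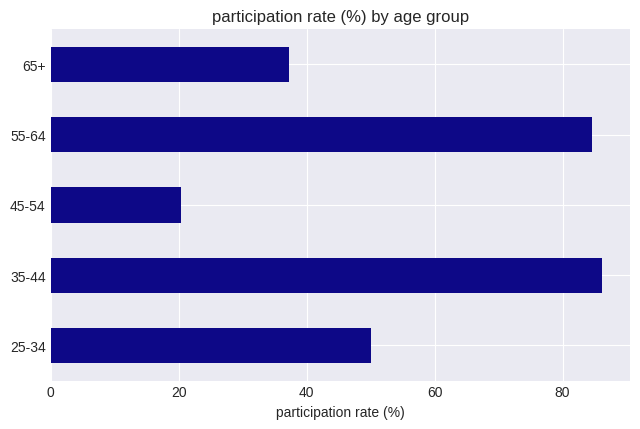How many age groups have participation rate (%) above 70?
2

Above 70: 35-44, 55-64.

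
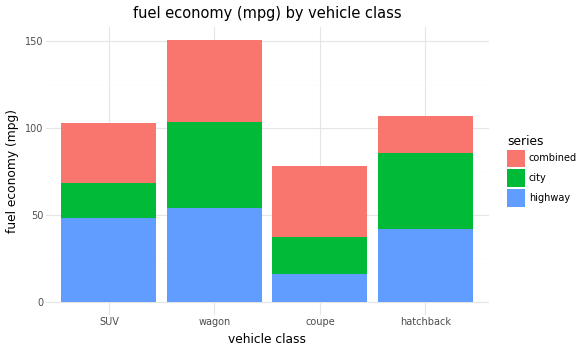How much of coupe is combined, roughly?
combined top ≈ 80, bottom ≈ 40; segment ≈ 40.

≈ 40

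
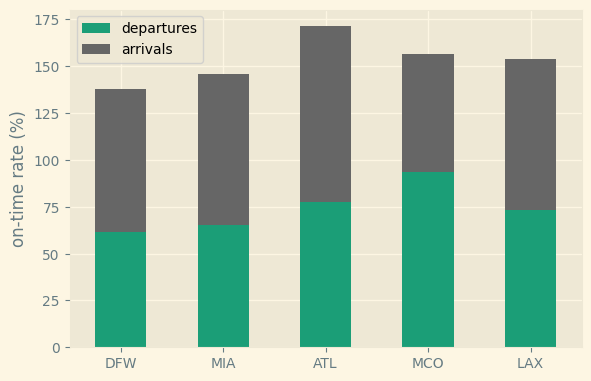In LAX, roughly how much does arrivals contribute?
arrivals top ≈ 160, bottom ≈ 80; segment ≈ 80.

≈ 80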